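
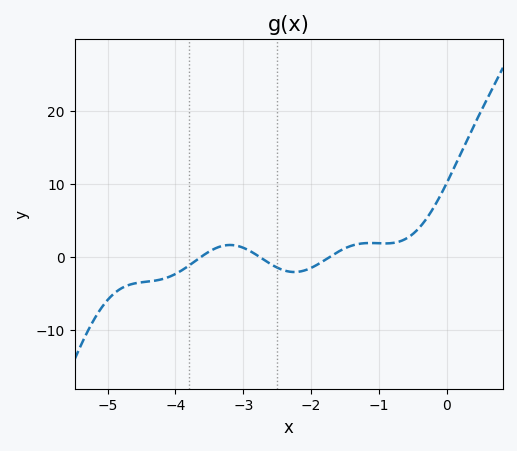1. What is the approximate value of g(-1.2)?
2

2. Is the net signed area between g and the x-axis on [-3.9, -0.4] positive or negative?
positive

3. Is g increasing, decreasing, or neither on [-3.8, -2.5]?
neither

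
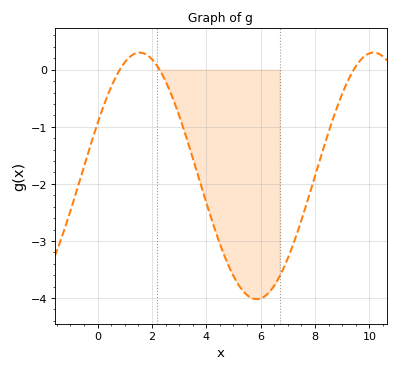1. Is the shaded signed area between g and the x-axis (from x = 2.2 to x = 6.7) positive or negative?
negative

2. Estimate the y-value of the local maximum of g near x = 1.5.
0.3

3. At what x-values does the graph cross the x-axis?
0.817, 2.28, 9.42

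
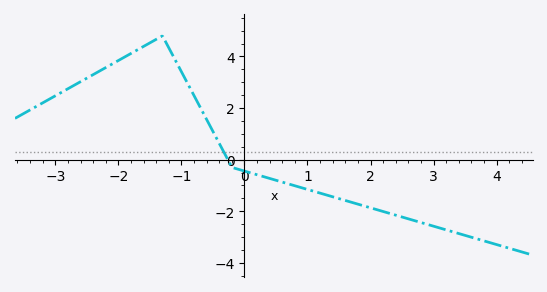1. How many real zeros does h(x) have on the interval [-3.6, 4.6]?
1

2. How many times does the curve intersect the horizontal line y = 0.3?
1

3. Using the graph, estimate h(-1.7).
4.25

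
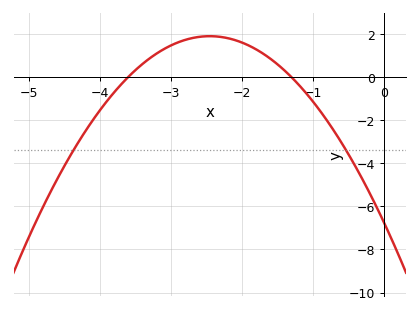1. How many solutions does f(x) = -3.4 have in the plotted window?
2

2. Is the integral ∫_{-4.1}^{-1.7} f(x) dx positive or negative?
positive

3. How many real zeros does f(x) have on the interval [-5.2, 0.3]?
2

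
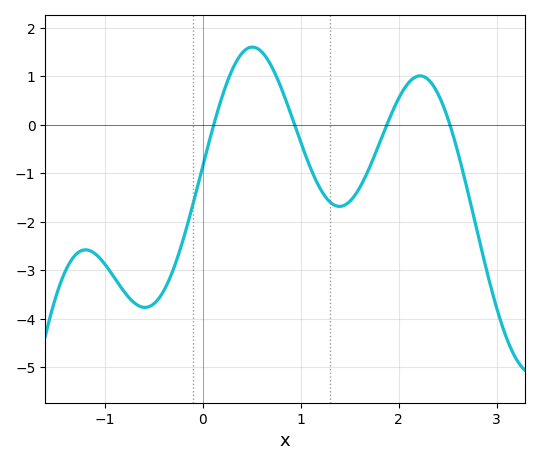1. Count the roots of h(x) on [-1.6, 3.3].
4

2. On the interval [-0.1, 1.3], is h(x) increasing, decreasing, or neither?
neither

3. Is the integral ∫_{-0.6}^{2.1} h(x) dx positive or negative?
negative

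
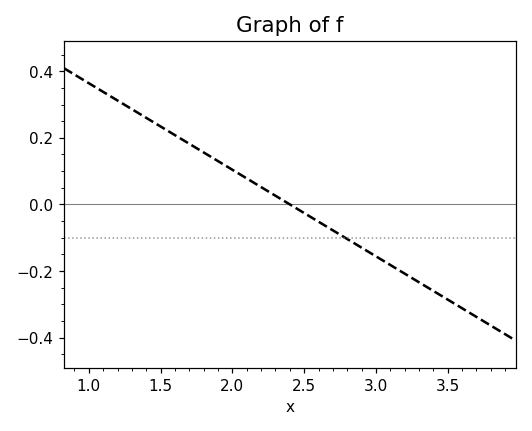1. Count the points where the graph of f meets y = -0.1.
1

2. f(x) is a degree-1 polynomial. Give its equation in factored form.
y = -0.26(x - 2.4)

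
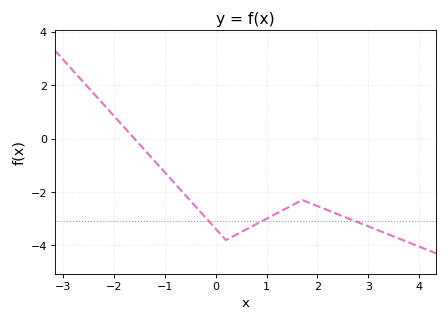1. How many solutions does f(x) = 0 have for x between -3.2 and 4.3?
1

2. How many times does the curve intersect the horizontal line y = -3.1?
3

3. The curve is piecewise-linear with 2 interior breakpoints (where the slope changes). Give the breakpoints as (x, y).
(0.2, -3.8); (1.7, -2.3)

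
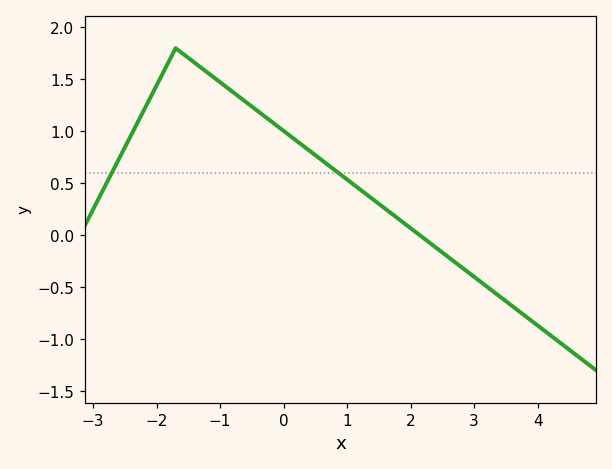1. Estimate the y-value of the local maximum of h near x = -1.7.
1.8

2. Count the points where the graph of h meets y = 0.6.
2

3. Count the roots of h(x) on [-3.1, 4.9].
1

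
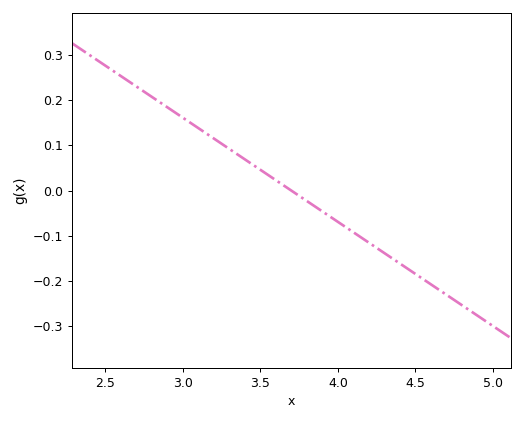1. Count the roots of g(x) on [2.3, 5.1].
1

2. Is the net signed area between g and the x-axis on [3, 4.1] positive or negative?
positive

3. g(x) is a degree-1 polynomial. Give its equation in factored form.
y = -0.23(x - 3.7)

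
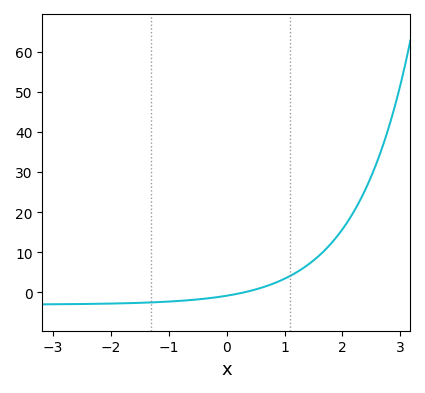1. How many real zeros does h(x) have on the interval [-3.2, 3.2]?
1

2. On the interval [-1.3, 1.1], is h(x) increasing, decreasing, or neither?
increasing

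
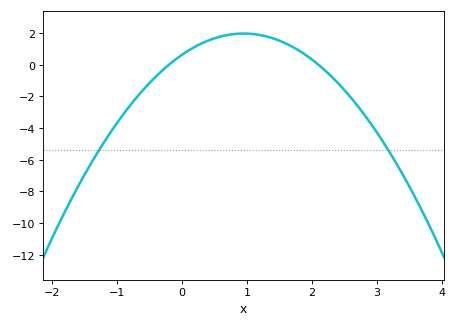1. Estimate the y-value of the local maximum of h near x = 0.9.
2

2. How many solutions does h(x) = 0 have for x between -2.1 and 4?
2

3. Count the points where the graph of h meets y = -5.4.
2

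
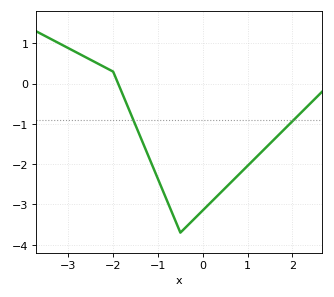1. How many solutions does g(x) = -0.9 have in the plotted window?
2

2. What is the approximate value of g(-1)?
-2.4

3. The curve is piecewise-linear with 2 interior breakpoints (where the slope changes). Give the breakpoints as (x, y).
(-2, 0.3); (-0.5, -3.7)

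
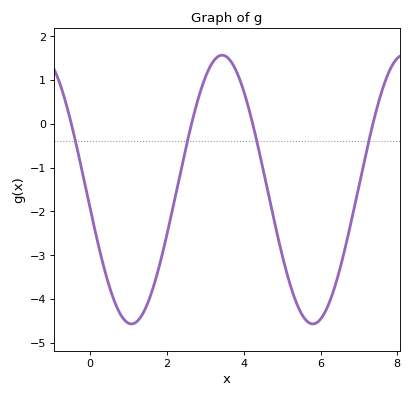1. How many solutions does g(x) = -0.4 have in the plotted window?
4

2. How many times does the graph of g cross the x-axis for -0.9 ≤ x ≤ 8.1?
4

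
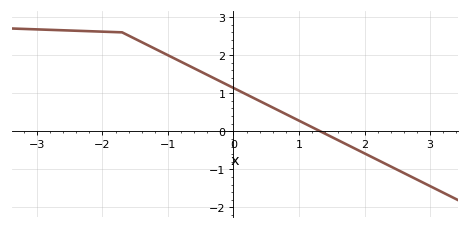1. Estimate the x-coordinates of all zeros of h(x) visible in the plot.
1.3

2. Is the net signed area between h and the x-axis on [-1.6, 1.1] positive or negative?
positive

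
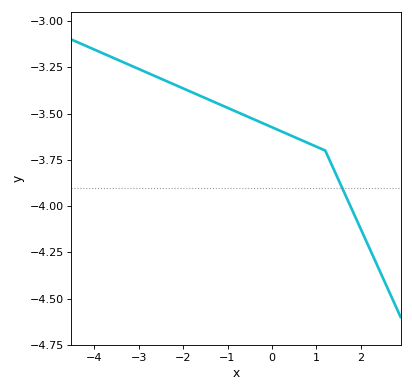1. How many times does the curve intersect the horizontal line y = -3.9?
1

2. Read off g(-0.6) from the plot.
-3.51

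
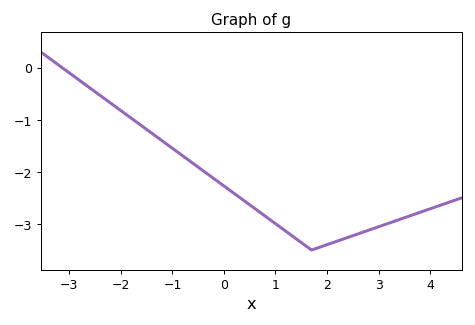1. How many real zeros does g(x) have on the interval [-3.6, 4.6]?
1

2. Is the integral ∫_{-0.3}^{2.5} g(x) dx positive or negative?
negative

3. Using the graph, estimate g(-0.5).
-1.91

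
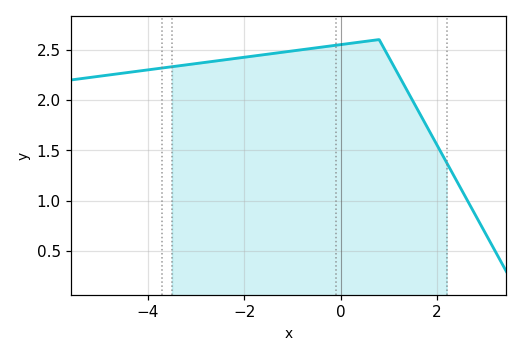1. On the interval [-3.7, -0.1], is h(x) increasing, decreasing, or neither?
increasing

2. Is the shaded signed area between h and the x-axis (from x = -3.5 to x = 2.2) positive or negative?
positive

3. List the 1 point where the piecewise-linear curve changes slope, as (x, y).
(0.8, 2.6)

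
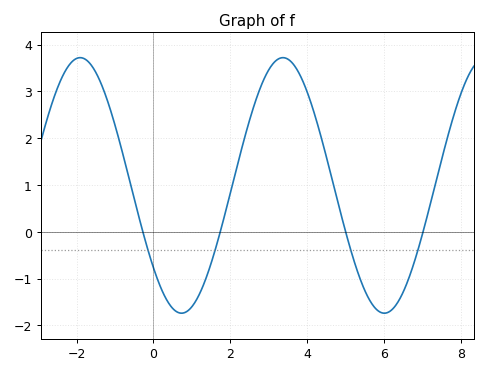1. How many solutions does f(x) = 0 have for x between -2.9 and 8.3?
4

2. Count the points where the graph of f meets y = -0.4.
4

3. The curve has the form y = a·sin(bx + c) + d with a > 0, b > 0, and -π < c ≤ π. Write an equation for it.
y = 2.73sin(1.19x - 2.44) + 0.99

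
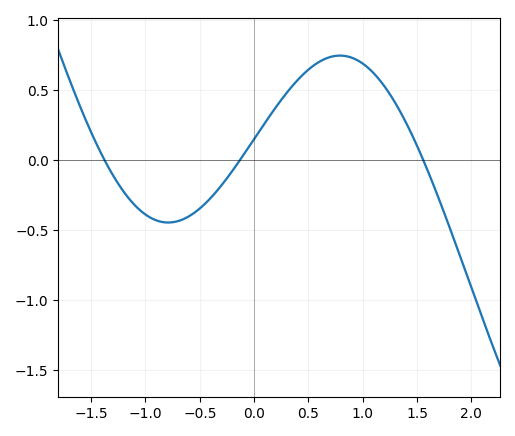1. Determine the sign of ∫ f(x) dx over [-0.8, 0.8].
positive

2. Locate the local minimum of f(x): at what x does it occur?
-0.8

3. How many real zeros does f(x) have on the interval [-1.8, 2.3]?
3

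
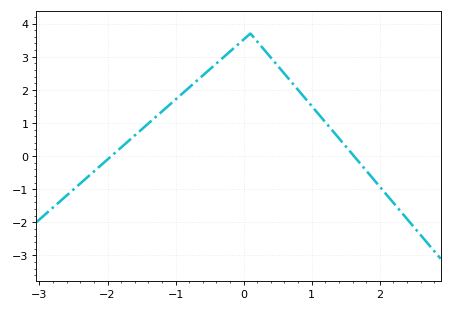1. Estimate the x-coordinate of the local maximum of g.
0.099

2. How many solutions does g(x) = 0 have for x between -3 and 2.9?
2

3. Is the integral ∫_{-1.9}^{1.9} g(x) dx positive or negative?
positive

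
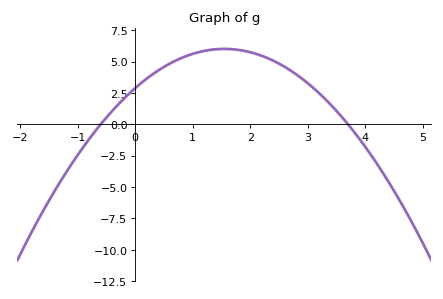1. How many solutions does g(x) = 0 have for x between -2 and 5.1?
2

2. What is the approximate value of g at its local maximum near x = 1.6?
6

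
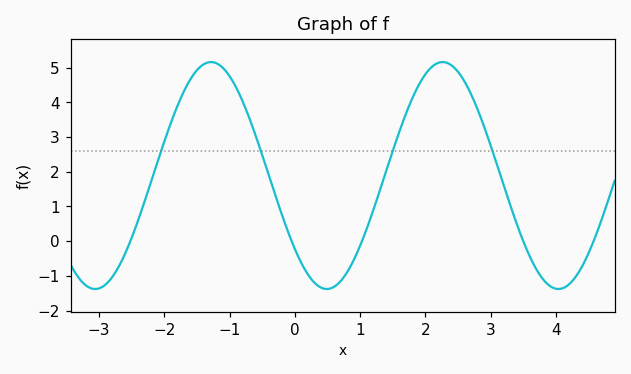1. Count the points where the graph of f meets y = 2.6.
4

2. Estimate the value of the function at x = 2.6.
4.6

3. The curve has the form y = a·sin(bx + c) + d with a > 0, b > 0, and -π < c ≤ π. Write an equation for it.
y = 3.27sin(1.77x - 2.44) + 1.89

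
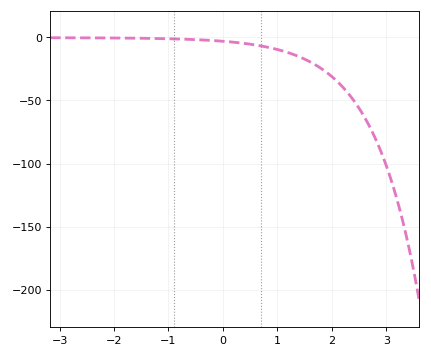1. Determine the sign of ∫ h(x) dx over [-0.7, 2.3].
negative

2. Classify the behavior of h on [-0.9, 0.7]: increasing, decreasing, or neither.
decreasing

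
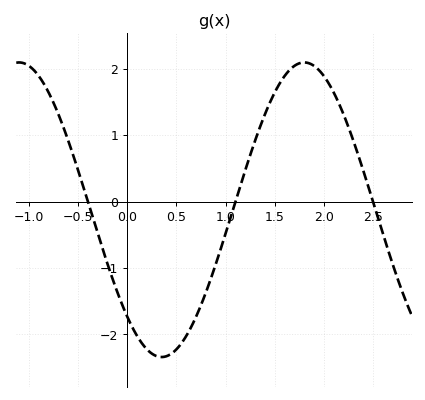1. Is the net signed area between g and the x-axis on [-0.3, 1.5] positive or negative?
negative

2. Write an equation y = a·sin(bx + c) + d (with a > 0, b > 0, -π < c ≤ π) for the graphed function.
y = 2.22sin(2.17x - 2.33) - 0.12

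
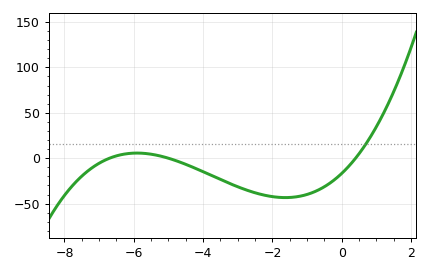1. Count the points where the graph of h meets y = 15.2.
1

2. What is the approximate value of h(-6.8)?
0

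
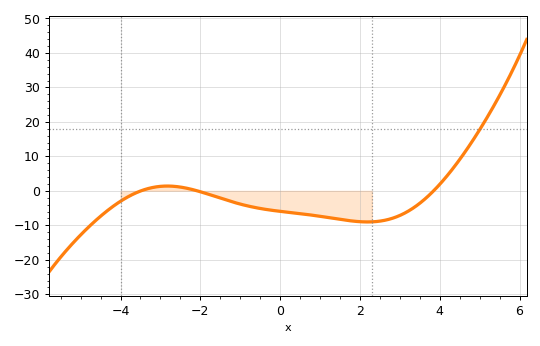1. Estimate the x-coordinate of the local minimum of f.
2.2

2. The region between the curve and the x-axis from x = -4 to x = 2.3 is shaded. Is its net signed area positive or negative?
negative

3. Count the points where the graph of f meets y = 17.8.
1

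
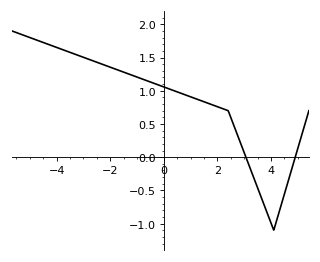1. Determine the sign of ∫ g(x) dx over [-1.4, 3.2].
positive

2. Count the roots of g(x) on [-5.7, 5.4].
2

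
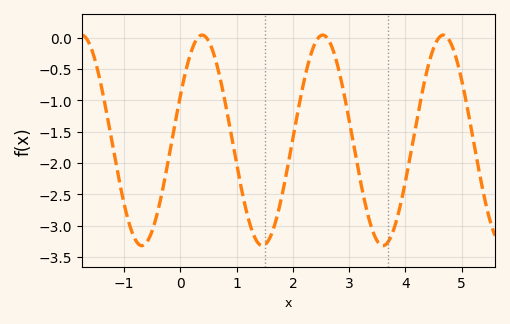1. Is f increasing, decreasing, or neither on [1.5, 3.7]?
neither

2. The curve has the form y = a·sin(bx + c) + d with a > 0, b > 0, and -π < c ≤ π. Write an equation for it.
y = 1.68sin(2.93x + 0.442) - 1.64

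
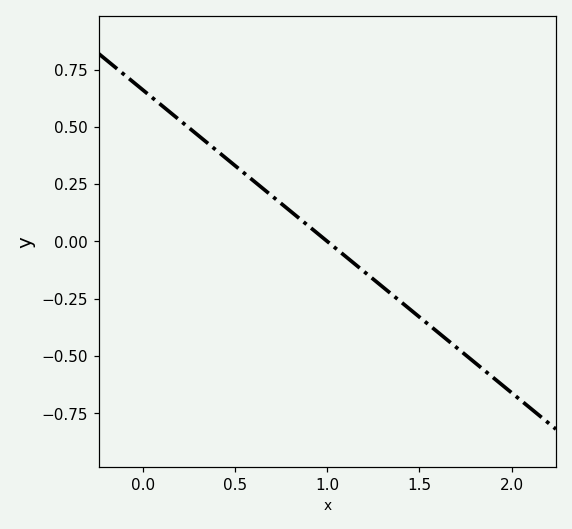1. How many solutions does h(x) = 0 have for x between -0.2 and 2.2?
1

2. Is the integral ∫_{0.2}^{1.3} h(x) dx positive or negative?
positive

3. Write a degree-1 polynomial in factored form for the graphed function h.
y = -0.66(x - 1)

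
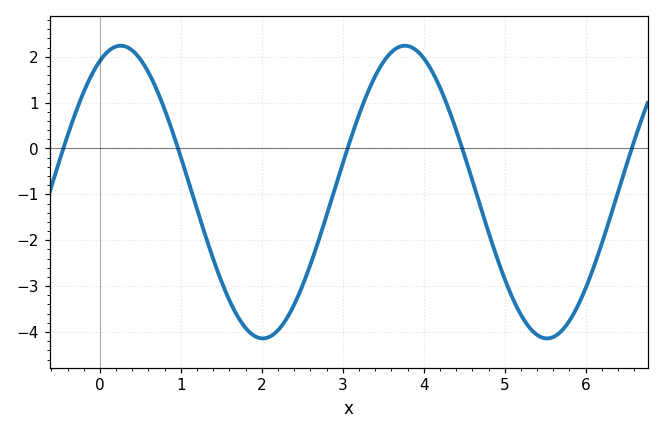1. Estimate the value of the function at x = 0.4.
2.1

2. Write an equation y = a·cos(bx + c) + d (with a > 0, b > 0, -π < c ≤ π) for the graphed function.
y = 3.19cos(1.8x - 0.46) - 0.95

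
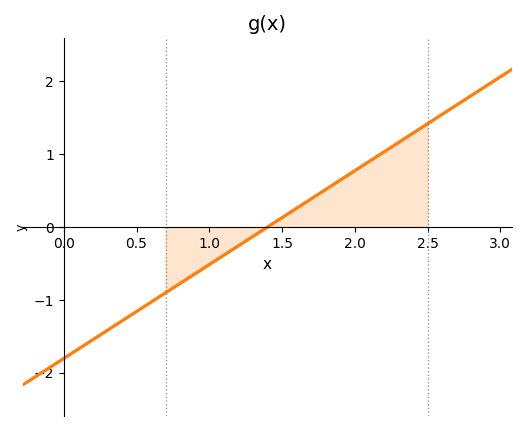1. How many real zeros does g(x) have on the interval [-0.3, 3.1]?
1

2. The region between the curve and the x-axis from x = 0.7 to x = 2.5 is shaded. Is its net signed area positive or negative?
positive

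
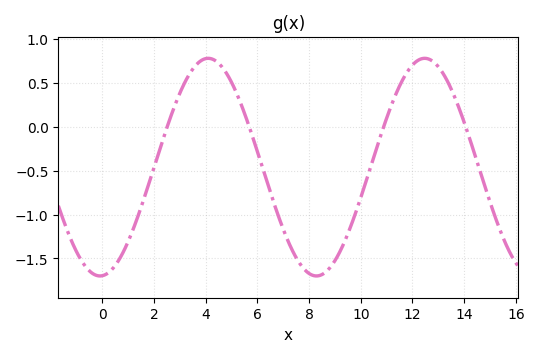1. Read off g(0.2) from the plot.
-1.65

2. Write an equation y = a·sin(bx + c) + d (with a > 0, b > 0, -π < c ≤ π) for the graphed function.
y = 1.24sin(0.75x - 1.5) - 0.46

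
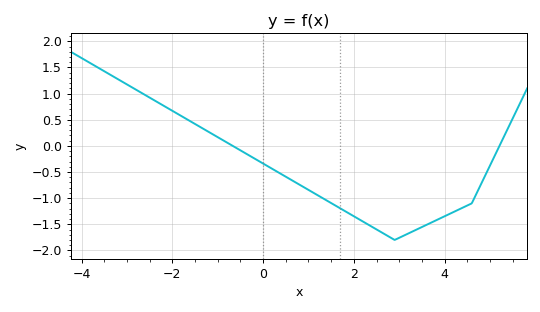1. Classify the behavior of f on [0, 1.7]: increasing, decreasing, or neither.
decreasing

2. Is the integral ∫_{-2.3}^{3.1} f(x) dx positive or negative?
negative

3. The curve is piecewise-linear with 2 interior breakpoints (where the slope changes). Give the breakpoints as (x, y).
(2.9, -1.8); (4.6, -1.1)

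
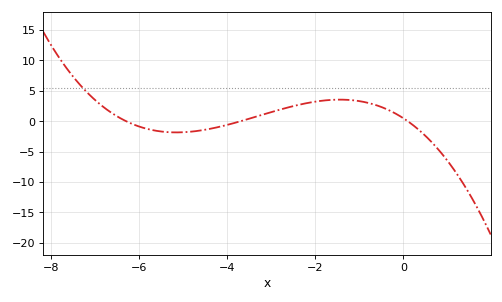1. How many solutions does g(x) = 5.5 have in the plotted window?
1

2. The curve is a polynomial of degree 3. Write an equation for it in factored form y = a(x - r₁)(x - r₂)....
y = -0.21(x + 6.3)(x + 3.7)(x - 0.1)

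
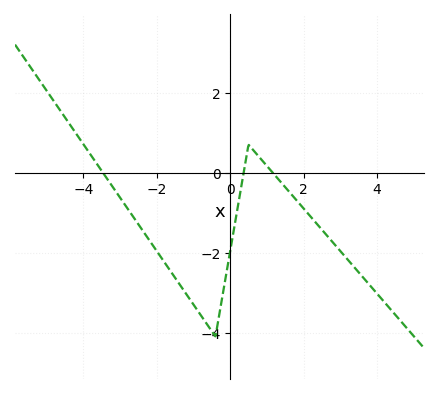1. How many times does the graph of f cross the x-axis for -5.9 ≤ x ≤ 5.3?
3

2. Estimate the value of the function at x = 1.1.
0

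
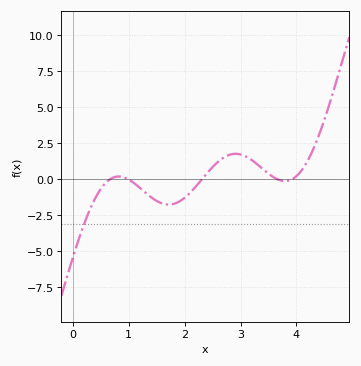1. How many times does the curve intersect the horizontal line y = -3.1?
1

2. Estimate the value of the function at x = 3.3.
1.03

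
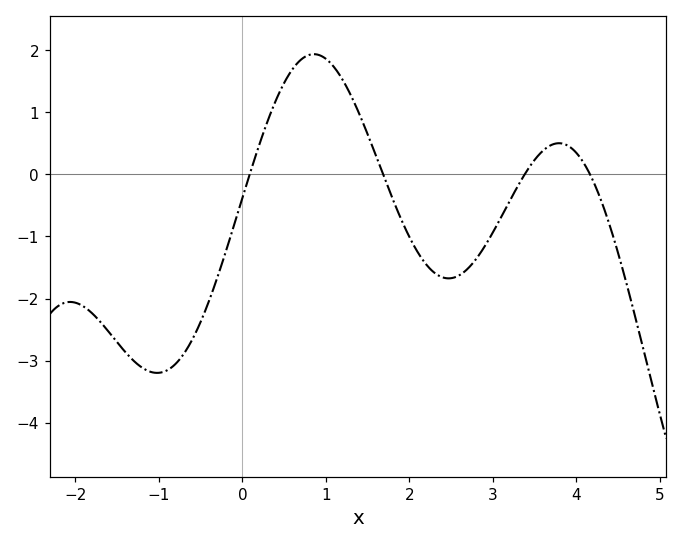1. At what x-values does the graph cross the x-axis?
0.1, 1.7, 3.4, 4.2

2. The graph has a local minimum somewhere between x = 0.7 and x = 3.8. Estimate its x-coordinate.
2.5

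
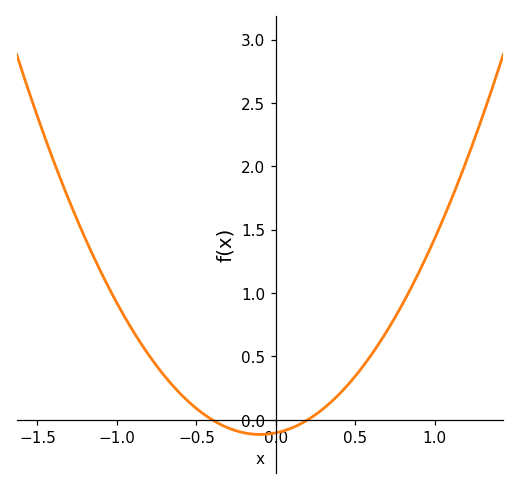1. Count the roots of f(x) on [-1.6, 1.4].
2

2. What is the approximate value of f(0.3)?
0.1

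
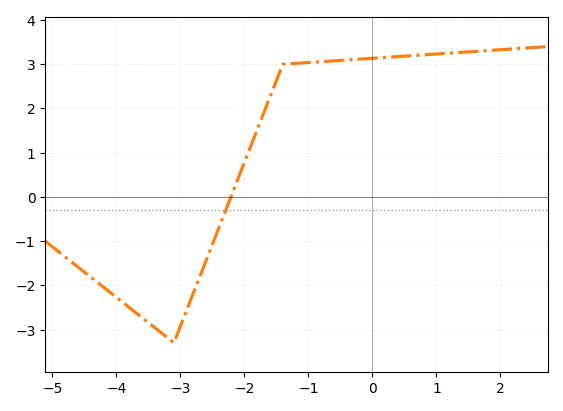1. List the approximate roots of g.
-2.2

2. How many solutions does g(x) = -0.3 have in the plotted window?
1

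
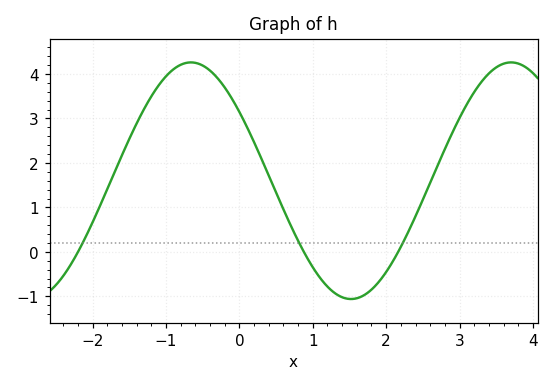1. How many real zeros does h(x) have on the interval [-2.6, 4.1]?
3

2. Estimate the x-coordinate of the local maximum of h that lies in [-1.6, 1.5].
-0.662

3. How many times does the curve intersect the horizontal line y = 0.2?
3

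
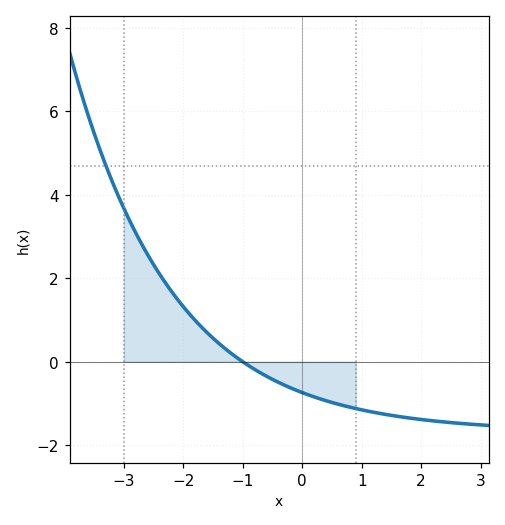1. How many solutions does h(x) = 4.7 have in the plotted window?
1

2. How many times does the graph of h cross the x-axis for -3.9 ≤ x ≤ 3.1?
1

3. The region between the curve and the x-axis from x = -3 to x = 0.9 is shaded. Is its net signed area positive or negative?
positive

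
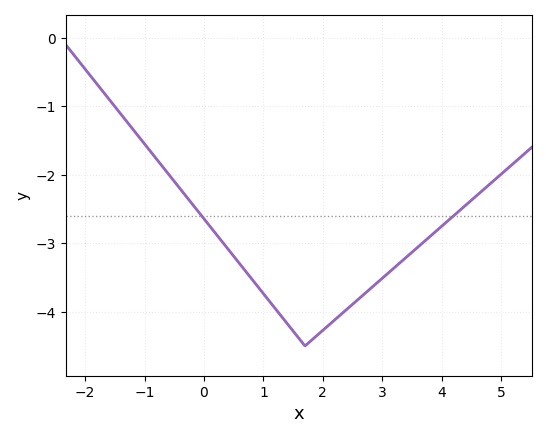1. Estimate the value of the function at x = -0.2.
-2.42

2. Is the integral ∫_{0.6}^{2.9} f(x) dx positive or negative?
negative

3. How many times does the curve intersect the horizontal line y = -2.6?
2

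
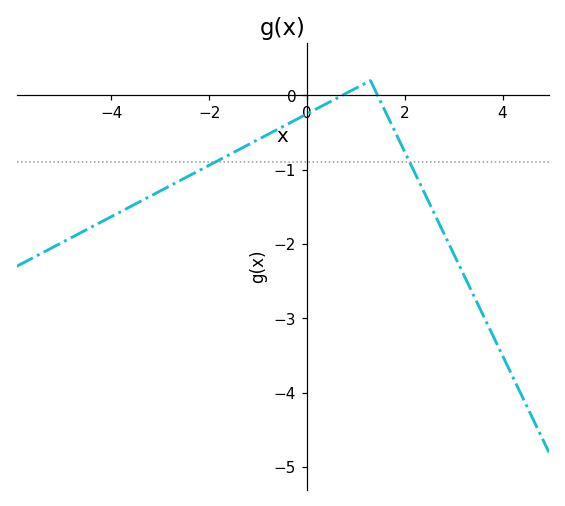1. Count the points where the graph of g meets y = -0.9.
2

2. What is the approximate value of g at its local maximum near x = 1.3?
0.2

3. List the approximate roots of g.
0.8, 1.4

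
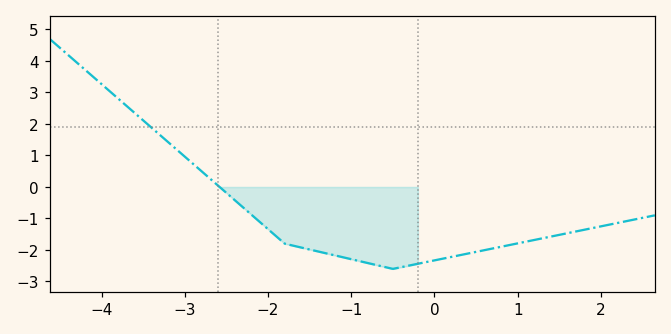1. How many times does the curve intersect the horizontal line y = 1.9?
1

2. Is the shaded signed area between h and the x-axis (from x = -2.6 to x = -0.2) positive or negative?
negative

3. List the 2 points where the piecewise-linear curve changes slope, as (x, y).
(-1.8, -1.8); (-0.5, -2.6)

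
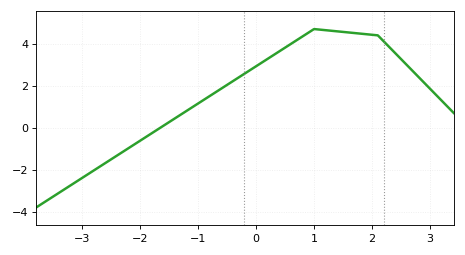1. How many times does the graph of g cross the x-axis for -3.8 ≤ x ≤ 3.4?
1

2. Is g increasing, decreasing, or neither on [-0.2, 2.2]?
neither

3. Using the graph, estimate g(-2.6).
-1.69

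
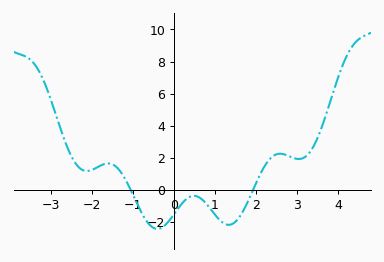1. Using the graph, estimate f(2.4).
2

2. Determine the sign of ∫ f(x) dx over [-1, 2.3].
negative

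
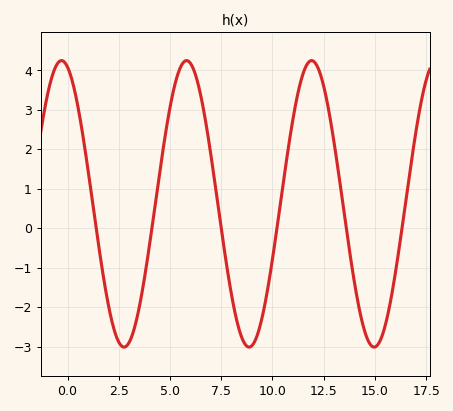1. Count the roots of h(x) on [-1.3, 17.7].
6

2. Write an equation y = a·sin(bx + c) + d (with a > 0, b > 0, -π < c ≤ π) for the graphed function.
y = 3.63sin(1.03x + 1.87) + 0.62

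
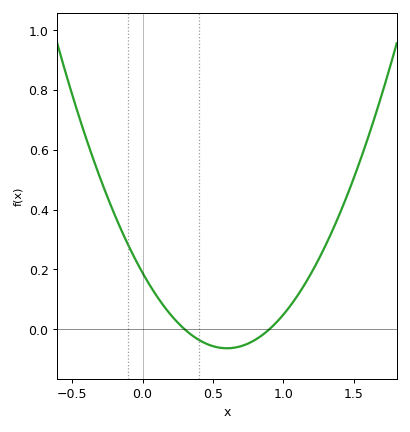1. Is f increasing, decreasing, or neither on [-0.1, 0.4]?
decreasing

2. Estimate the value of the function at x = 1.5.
0.504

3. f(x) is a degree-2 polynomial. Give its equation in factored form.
y = 0.7(x - 0.3)(x - 0.9)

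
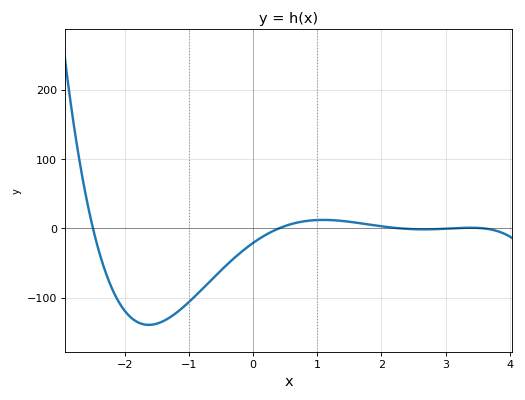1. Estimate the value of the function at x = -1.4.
-134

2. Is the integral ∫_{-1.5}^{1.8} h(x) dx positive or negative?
negative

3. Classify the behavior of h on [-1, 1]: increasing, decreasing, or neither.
increasing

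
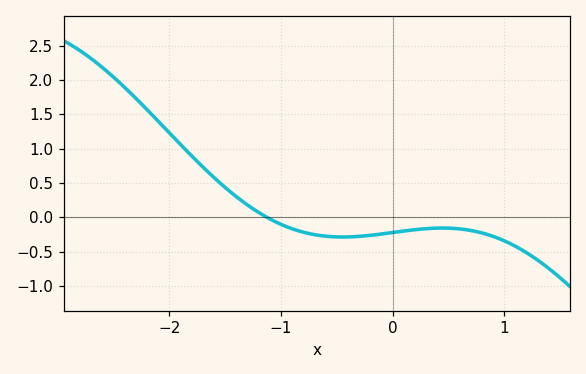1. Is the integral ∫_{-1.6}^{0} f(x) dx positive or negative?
negative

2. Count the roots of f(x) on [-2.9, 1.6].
1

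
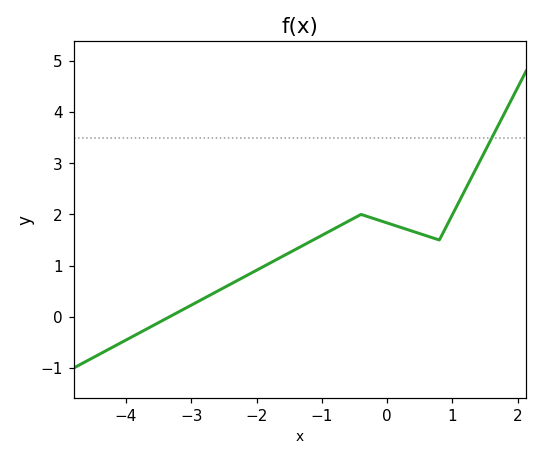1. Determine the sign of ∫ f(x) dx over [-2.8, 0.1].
positive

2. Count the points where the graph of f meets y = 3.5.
1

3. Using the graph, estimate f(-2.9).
0.3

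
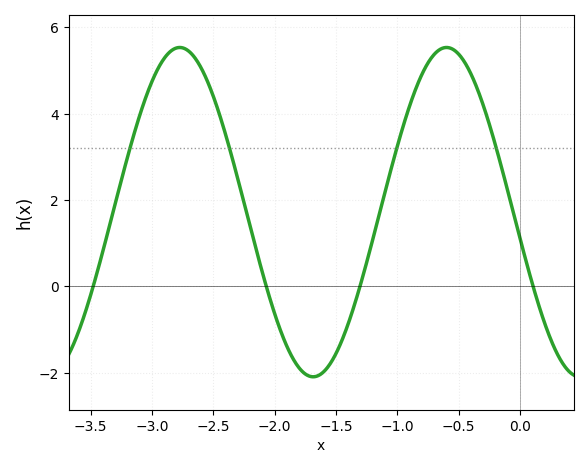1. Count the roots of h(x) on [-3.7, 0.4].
4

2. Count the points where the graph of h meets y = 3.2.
4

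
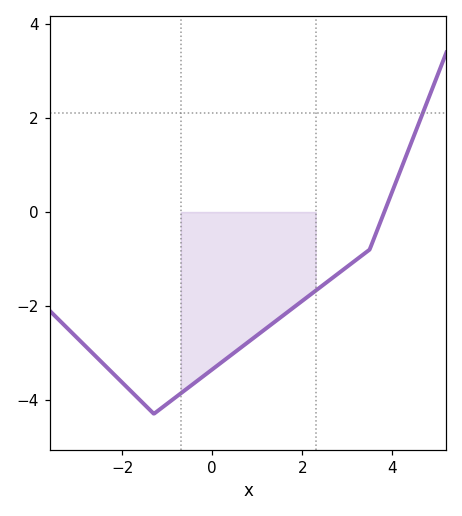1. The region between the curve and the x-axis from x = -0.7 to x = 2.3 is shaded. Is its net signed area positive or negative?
negative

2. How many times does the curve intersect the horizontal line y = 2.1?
1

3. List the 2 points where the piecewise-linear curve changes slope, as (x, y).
(-1.3, -4.3); (3.5, -0.8)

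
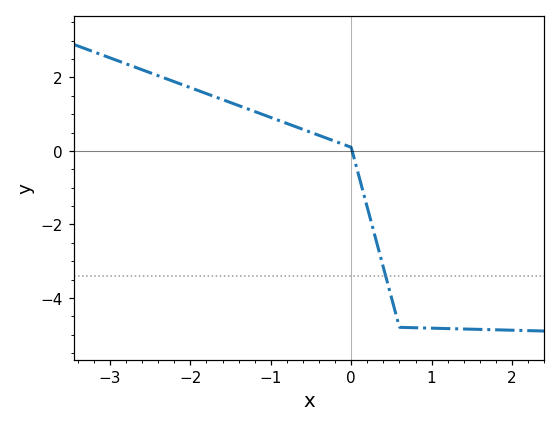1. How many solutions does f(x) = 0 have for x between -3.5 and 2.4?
1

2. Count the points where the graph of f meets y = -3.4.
1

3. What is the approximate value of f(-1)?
1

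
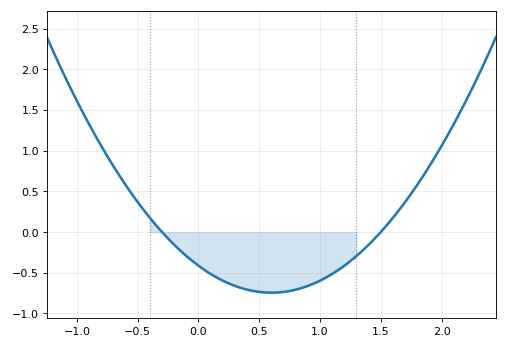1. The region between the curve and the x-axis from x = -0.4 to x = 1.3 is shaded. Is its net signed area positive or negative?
negative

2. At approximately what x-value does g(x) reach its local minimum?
0.6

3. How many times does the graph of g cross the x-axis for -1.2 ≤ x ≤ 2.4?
2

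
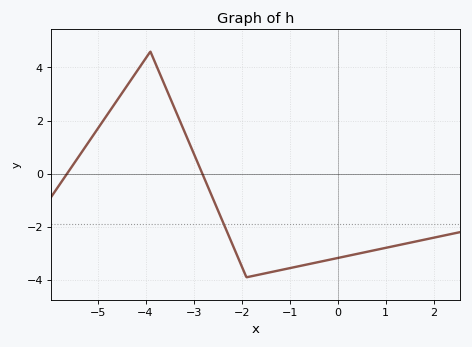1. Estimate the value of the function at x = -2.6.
-1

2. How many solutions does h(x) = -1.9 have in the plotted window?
1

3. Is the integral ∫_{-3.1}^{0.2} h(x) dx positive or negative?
negative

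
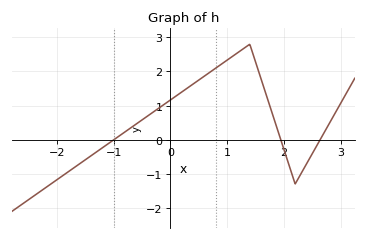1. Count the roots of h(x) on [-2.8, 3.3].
3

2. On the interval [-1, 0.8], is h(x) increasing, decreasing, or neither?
increasing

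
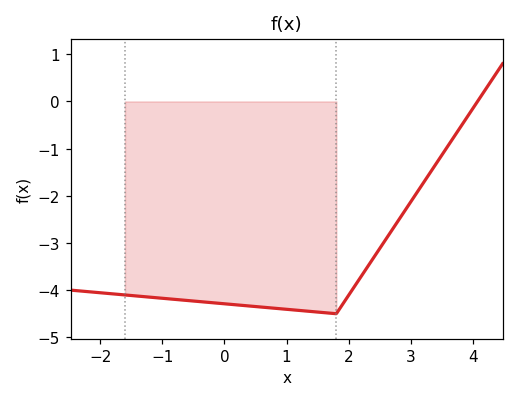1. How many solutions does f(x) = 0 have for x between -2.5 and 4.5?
1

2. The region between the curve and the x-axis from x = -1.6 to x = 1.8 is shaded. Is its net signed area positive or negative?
negative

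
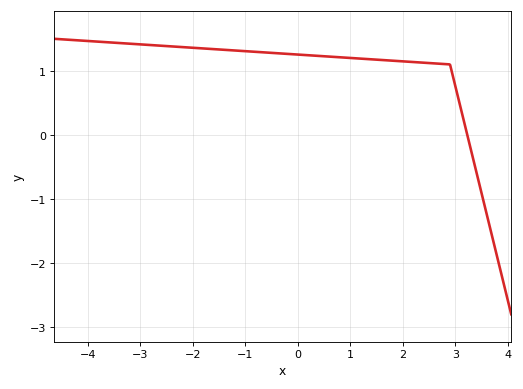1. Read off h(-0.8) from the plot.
1.3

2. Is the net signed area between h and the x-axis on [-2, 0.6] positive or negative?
positive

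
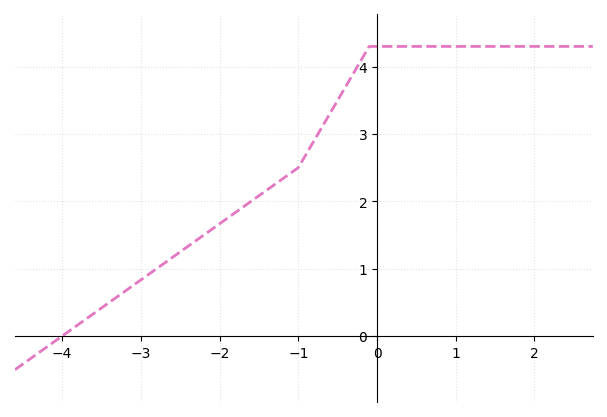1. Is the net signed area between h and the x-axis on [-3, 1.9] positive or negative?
positive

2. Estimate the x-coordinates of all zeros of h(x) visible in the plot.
-4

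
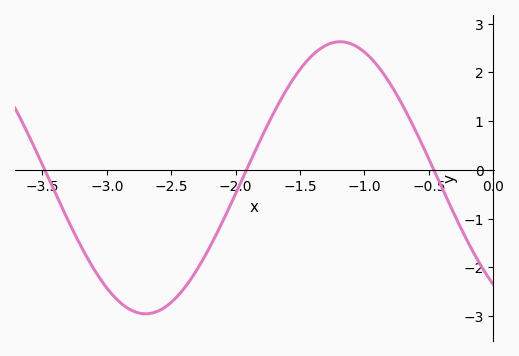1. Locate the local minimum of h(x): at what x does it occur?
-2.7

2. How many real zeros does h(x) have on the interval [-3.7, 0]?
3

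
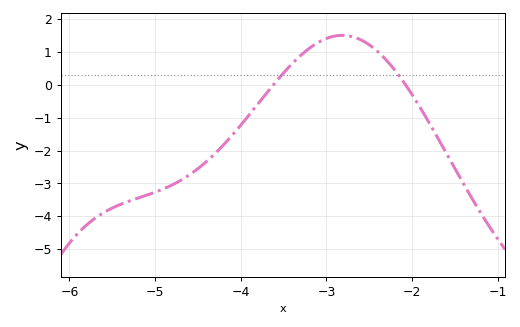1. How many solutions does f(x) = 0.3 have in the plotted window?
2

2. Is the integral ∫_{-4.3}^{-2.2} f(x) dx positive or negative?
positive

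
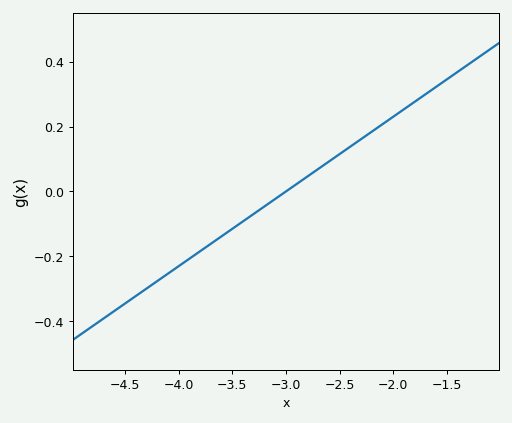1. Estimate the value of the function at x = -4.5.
-0.345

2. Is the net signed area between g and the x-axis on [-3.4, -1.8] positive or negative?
positive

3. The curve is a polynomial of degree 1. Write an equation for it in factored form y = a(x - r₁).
y = 0.23(x + 3)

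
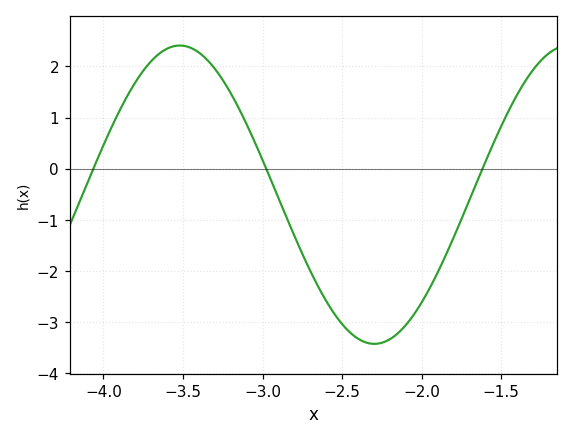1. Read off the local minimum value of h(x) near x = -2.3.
-3.4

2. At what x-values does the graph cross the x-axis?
-4.05, -3, -1.6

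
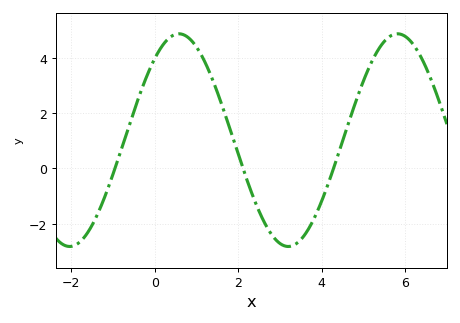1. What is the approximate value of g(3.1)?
-2.8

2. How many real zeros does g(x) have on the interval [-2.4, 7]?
3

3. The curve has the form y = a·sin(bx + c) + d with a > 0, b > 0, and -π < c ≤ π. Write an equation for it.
y = 3.84sin(1.2x + 0.87) + 1.02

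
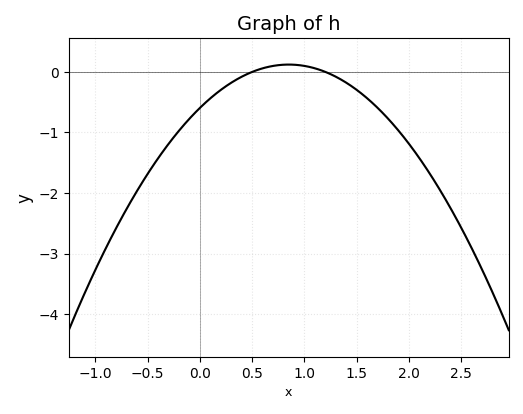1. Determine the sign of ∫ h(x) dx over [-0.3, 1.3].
negative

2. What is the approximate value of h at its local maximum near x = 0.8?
0.1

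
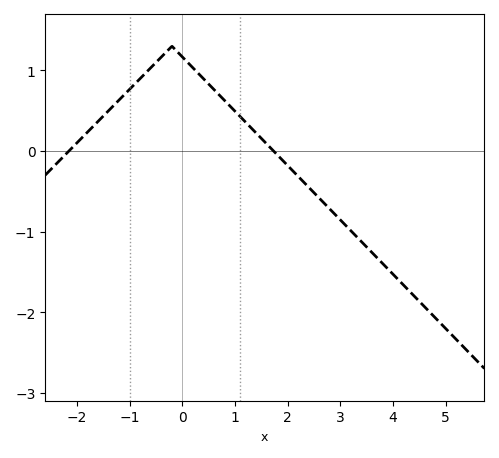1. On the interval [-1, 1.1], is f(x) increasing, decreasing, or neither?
neither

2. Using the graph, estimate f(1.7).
0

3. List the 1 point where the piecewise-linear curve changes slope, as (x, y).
(-0.2, 1.3)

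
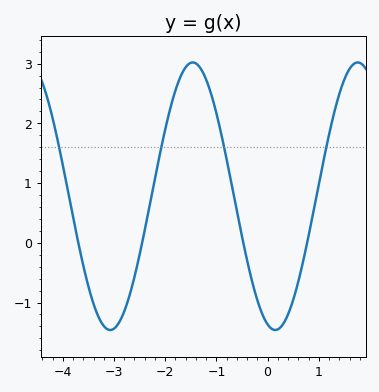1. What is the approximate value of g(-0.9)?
1.8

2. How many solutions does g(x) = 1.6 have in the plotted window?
4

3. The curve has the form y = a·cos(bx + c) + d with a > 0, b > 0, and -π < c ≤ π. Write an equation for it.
y = 2.24cos(1.95x + 2.85) + 0.78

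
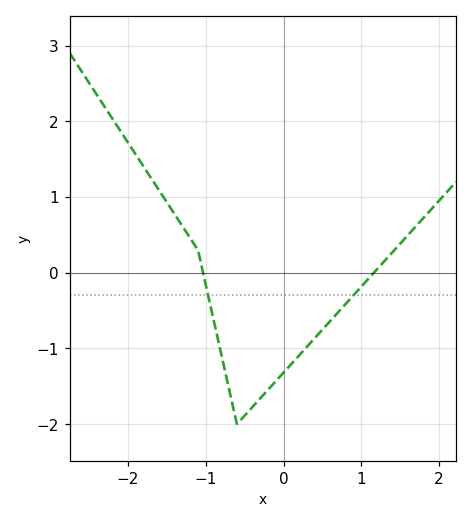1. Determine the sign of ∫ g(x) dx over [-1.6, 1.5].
negative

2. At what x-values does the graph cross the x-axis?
-1, 1.2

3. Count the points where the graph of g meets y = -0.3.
2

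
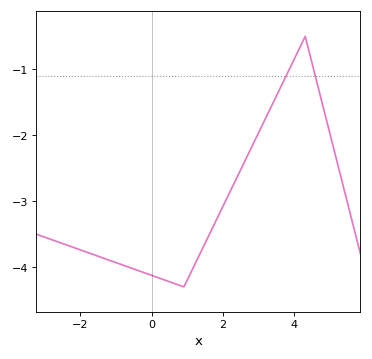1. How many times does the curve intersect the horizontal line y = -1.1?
2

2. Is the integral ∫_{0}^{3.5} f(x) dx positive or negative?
negative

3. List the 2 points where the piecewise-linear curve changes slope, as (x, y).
(0.9, -4.3); (4.3, -0.5)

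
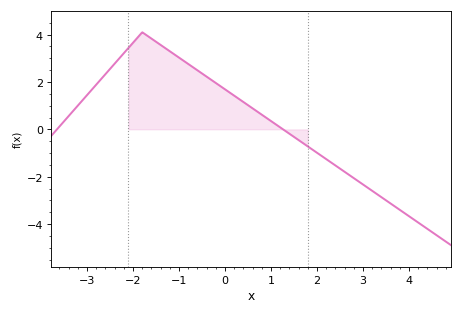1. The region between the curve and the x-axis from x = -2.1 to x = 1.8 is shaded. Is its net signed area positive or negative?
positive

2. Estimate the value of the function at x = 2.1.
-1.12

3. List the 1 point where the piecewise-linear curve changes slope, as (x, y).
(-1.8, 4.1)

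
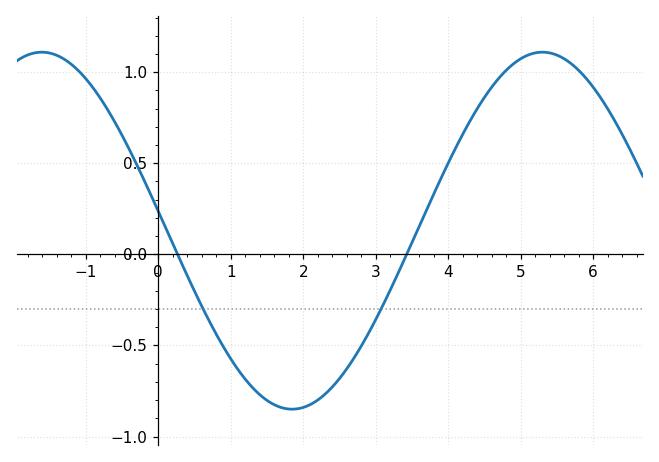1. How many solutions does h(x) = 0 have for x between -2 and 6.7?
2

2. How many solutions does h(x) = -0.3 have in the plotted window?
2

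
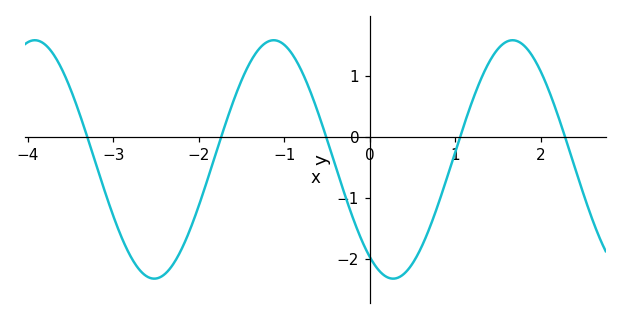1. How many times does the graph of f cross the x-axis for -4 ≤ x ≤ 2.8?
5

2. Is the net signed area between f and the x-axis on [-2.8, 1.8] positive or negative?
negative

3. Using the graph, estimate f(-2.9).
-1.7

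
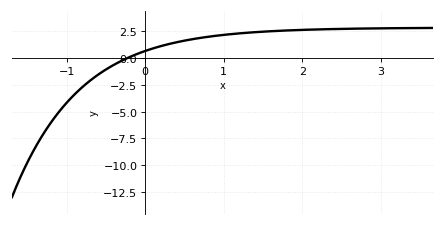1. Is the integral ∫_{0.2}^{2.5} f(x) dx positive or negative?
positive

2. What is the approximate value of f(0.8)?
2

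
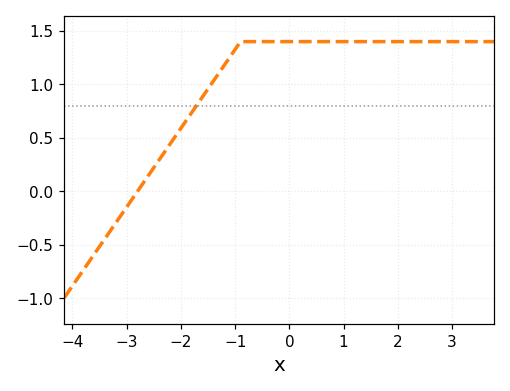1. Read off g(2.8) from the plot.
1.4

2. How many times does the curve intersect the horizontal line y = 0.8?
1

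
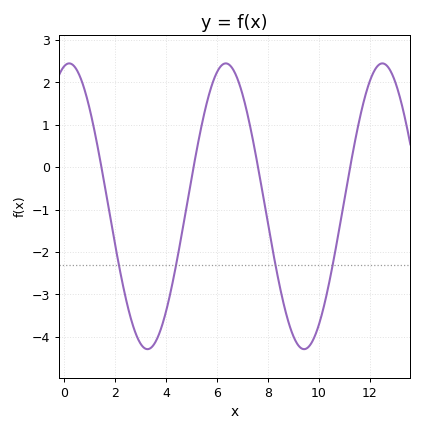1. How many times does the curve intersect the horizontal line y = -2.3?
4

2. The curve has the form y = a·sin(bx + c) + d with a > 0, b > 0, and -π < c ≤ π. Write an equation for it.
y = 3.37sin(1.02x + 1.38) - 0.92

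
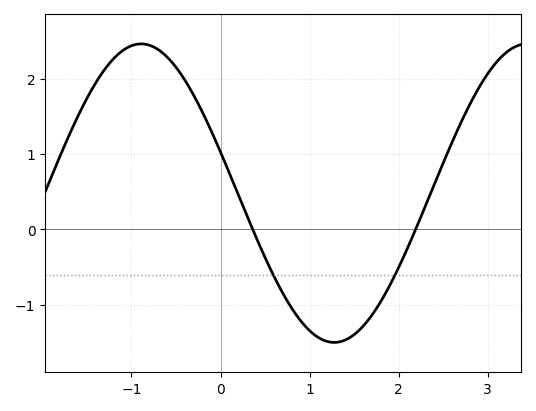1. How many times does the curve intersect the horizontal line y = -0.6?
2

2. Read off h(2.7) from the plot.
1.4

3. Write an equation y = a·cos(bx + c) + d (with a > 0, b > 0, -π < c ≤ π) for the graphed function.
y = 1.98cos(1.4x + 1.3) + 0.48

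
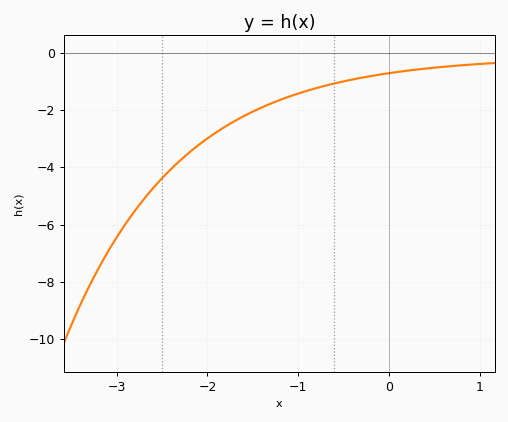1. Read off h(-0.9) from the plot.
-1.4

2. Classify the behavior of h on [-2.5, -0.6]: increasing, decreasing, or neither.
increasing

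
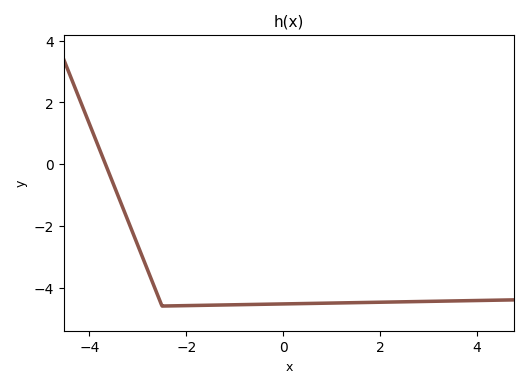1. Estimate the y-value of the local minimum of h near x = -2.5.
-4.6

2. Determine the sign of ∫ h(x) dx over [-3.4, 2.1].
negative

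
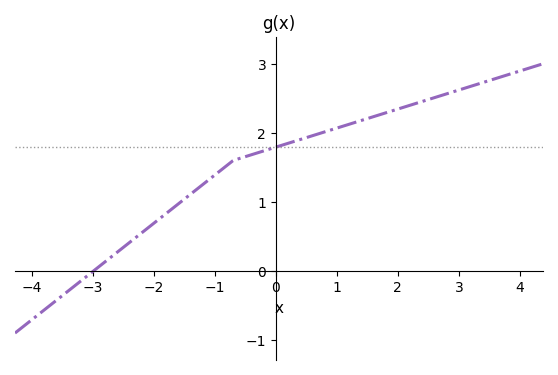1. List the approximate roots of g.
-3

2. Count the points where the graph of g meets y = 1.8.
1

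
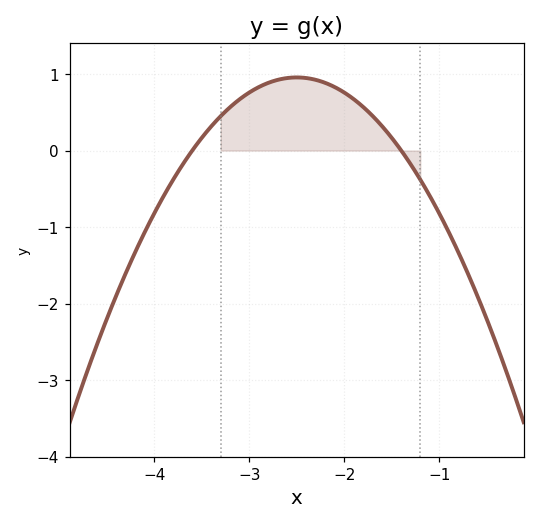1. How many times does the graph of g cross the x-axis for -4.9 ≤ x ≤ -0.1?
2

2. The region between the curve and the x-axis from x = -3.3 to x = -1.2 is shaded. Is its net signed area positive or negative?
positive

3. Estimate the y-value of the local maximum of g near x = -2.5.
1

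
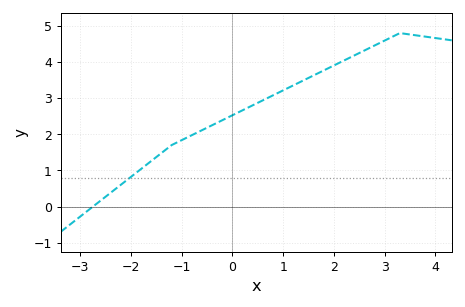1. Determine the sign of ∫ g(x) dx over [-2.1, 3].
positive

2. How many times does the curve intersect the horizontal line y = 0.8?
1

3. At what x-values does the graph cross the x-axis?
-2.8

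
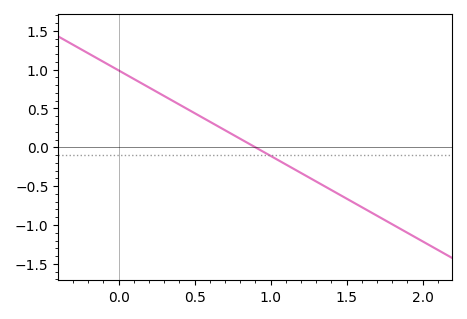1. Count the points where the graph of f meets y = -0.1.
1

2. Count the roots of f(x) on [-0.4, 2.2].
1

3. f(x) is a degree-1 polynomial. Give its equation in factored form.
y = -1.1(x - 0.9)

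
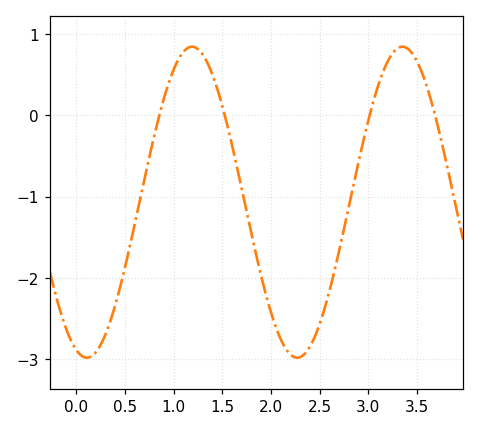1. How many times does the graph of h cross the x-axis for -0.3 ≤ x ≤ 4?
4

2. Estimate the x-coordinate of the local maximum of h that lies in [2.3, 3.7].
3.35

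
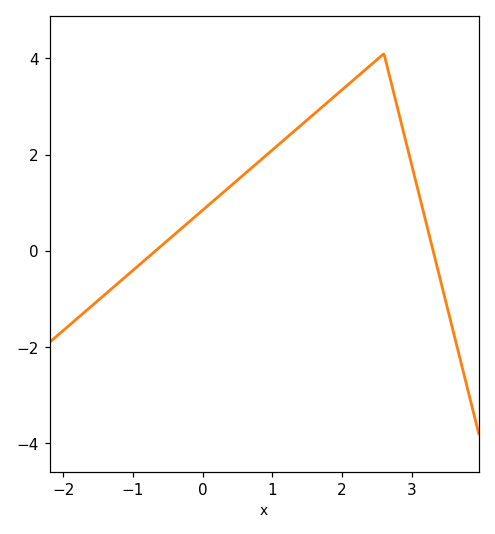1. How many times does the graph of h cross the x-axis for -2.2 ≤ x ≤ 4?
2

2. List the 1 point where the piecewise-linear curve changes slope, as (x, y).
(2.6, 4.1)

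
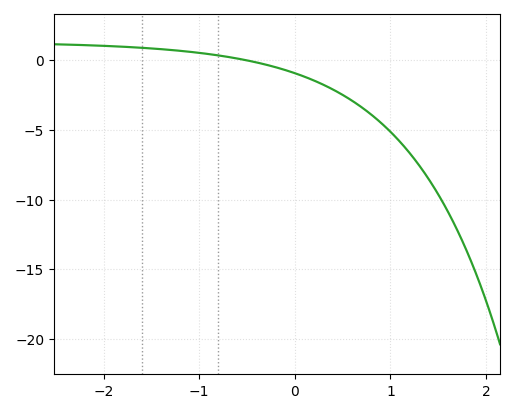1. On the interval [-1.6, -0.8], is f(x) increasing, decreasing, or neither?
decreasing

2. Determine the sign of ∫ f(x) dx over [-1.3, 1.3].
negative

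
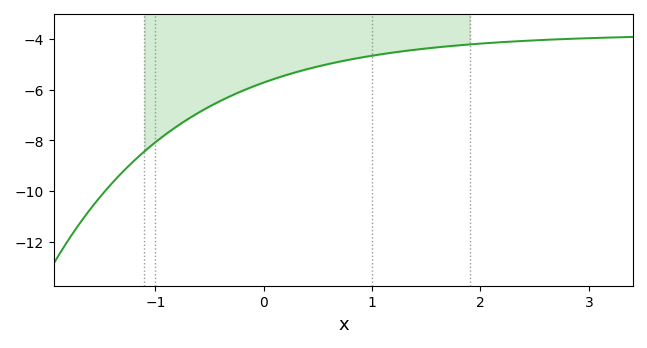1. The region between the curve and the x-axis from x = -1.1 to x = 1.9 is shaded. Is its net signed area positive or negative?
negative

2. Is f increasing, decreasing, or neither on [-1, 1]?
increasing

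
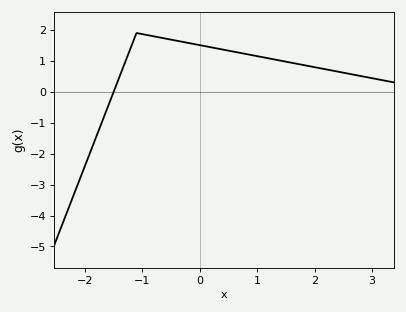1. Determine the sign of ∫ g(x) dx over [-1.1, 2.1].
positive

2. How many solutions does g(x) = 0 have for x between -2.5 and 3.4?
1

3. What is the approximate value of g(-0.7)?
1.8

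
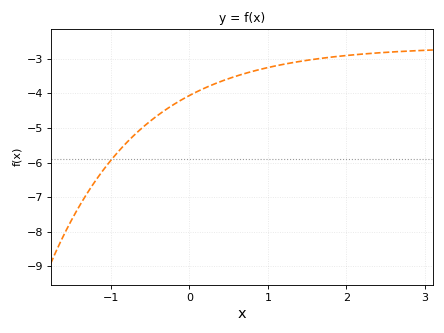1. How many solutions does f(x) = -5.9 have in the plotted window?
1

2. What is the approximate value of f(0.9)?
-3.3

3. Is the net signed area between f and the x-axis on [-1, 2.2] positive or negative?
negative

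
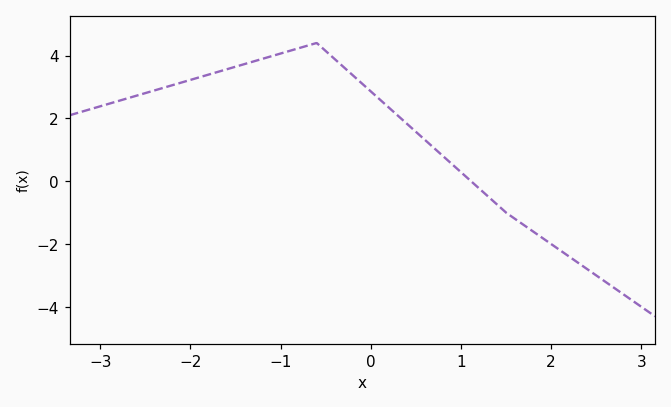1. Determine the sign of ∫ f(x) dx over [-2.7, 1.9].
positive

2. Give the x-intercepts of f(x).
1.11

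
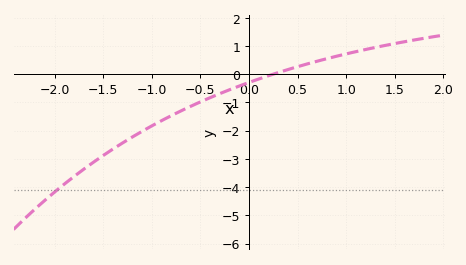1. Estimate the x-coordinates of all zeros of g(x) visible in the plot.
0.246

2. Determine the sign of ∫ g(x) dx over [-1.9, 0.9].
negative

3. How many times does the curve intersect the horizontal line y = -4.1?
1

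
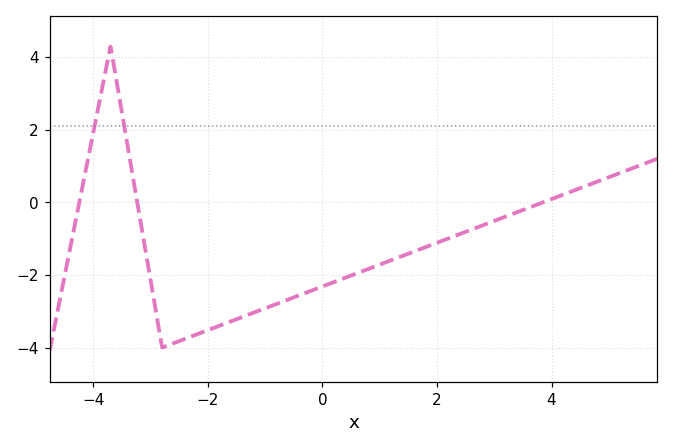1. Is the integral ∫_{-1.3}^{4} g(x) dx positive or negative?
negative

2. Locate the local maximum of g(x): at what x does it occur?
-3.6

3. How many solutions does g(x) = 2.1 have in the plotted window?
2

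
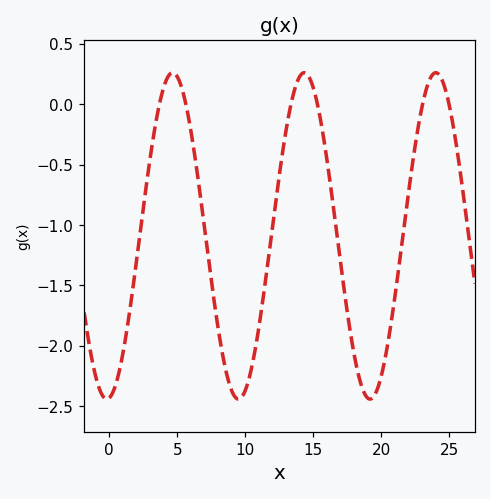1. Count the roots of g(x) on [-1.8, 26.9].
6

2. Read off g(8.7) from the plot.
-2.25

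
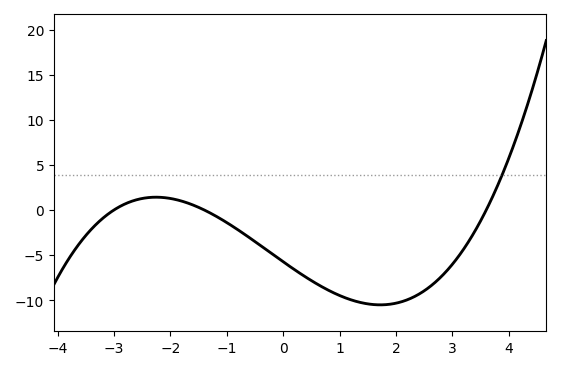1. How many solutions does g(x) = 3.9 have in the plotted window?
1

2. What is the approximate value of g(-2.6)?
1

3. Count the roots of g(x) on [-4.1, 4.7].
3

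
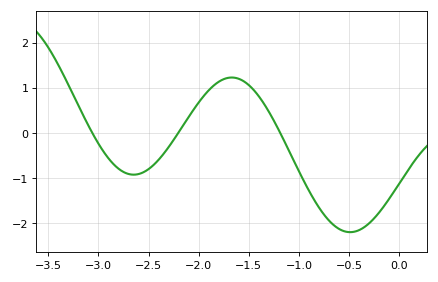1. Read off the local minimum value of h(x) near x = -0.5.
-2.2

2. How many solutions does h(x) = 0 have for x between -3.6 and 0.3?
3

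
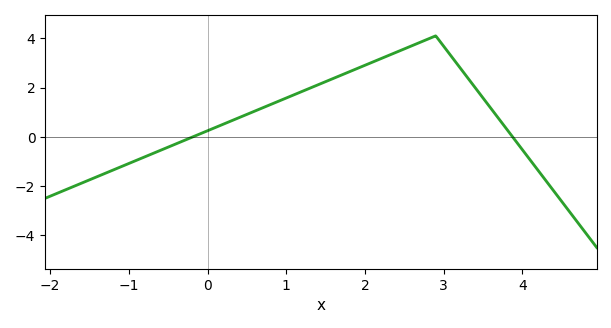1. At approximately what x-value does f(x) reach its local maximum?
2.9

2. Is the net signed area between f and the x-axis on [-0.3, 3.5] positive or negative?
positive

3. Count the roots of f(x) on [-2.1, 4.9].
2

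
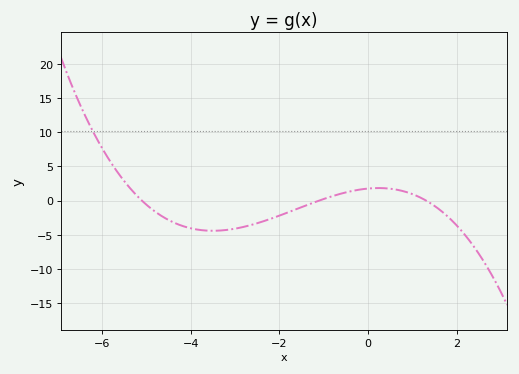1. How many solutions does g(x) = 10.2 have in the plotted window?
1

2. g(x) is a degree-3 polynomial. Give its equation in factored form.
y = -0.24(x + 5.1)(x + 1.1)(x - 1.3)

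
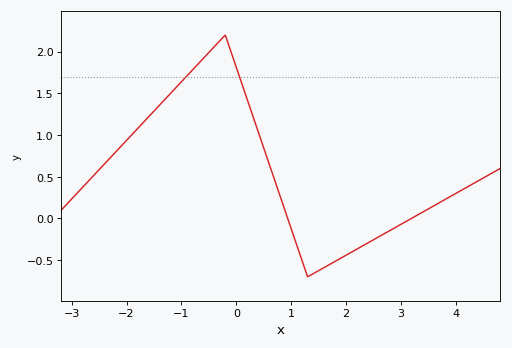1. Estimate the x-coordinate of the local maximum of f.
-0.2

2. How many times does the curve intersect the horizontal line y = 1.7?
2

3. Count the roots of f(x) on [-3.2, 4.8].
2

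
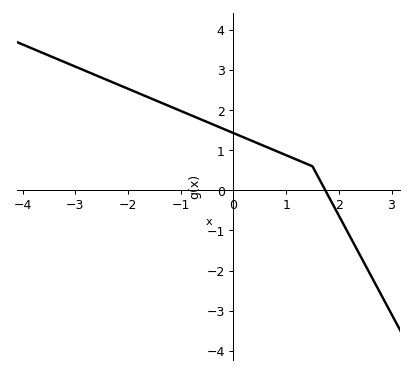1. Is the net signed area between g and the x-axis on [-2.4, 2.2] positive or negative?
positive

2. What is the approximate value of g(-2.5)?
2.81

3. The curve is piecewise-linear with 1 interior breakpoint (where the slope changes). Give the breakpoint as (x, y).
(1.5, 0.6)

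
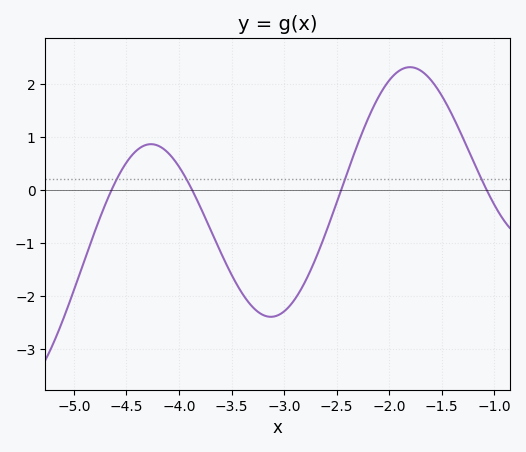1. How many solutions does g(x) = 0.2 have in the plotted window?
4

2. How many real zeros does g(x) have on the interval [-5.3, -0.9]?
4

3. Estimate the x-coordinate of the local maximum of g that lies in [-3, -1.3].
-1.8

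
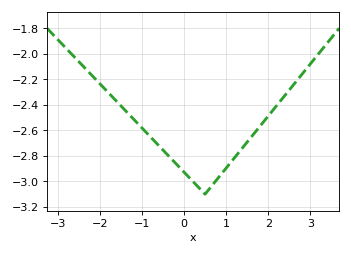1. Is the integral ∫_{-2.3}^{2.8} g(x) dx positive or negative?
negative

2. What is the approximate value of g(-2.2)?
-2.16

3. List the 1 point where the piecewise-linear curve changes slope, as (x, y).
(0.5, -3.1)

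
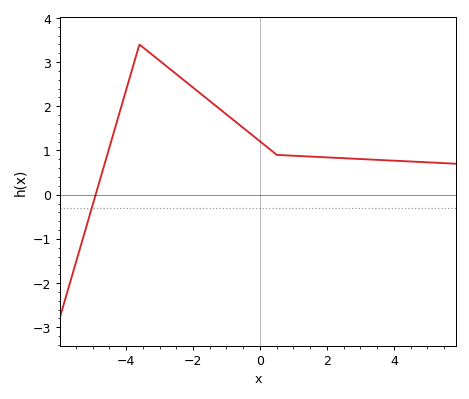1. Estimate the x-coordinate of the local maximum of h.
-3.6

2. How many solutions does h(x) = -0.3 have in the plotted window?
1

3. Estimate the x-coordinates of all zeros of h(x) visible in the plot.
-4.91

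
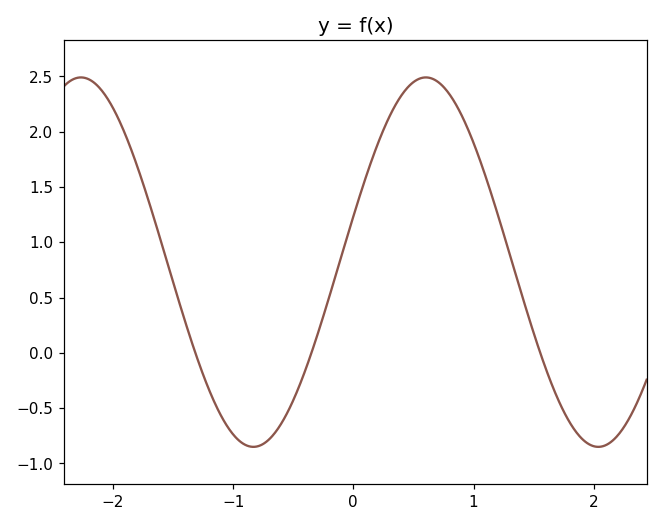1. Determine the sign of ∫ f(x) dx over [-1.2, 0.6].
positive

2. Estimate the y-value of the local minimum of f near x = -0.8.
-0.85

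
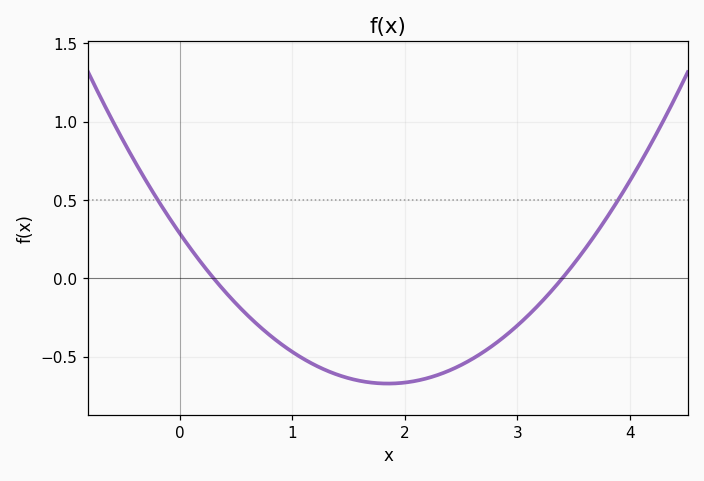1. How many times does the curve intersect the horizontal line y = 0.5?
2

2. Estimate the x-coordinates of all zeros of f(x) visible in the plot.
0.3, 3.4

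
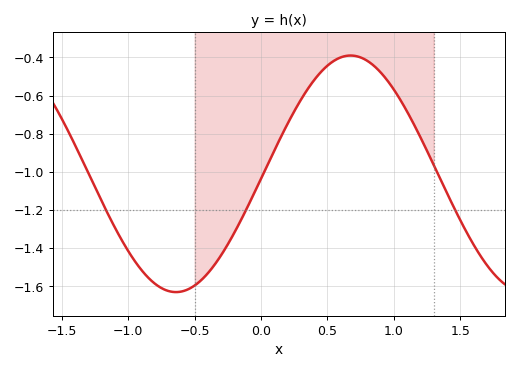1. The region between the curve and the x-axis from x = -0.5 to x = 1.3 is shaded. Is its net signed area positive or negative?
negative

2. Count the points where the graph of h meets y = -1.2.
3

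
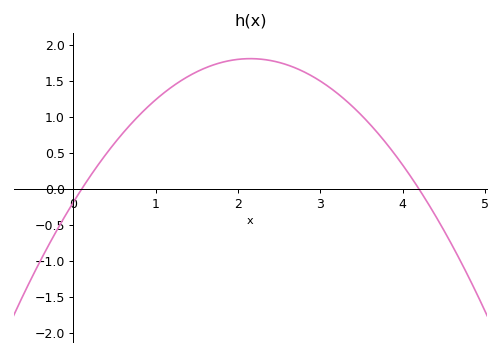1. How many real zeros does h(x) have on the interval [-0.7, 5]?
2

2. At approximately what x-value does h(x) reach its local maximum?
2.1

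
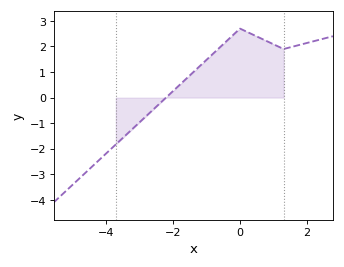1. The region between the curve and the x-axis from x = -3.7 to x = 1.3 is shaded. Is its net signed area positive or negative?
positive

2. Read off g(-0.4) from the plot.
2.2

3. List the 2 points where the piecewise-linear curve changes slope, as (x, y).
(0, 2.7); (1.3, 1.9)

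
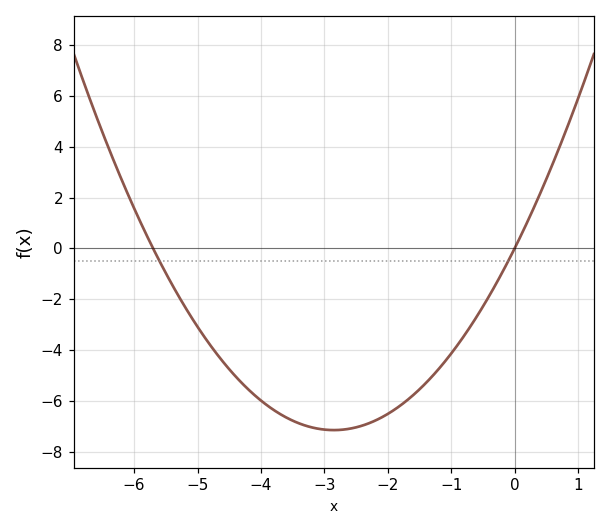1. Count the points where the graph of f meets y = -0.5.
2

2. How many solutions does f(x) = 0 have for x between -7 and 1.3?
2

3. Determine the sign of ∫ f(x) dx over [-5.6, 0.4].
negative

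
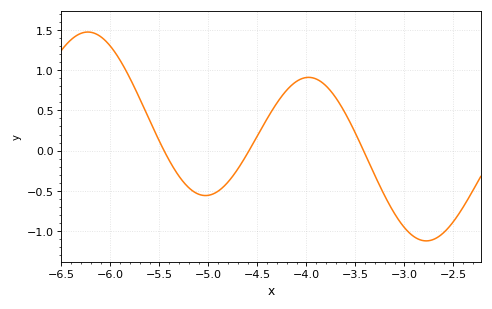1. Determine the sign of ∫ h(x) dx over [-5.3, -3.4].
positive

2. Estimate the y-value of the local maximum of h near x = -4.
0.9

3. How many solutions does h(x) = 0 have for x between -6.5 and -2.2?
3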